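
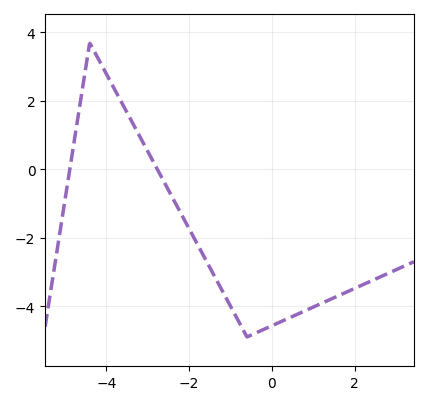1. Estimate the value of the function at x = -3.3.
1.2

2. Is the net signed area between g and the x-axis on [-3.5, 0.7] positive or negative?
negative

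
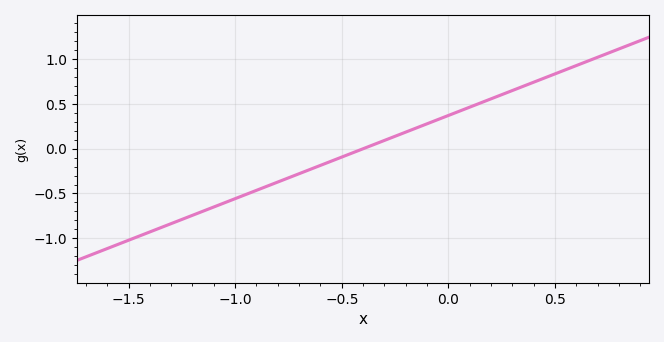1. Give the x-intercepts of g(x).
-0.4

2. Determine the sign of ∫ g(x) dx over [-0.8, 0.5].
positive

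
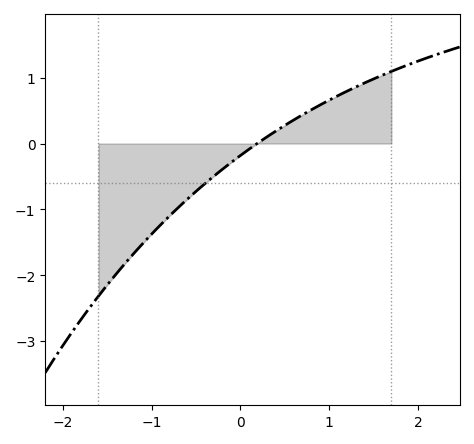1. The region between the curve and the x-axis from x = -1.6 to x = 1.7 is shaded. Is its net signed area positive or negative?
negative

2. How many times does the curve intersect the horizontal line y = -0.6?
1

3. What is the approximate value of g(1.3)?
0.858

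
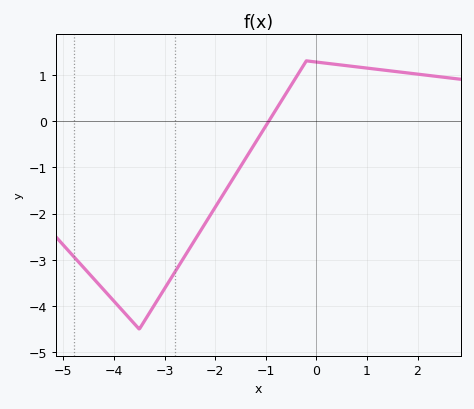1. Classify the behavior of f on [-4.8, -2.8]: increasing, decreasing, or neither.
neither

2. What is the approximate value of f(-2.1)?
-2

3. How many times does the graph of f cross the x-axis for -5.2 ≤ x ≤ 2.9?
1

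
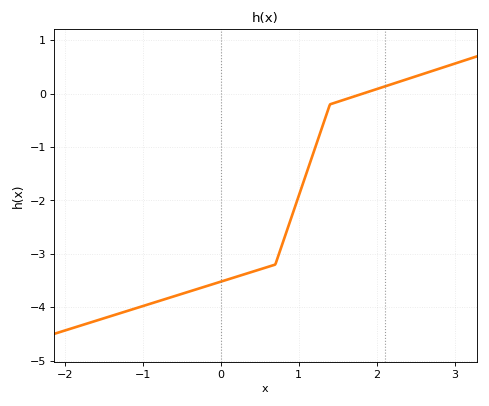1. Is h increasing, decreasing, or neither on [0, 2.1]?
increasing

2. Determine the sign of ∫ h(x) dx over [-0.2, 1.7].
negative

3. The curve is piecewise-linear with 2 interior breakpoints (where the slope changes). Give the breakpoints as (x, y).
(0.7, -3.2); (1.4, -0.2)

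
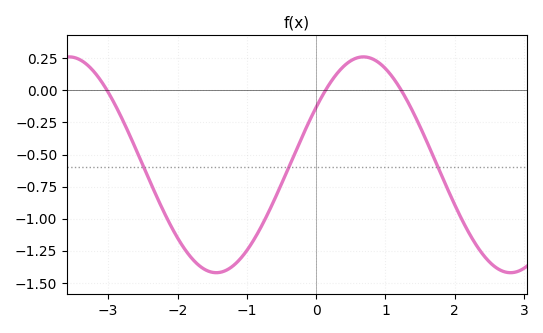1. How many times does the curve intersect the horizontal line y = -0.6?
3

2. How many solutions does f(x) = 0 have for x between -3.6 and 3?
3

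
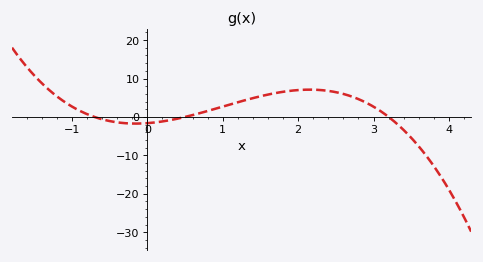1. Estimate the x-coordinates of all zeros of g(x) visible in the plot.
-0.7, 0.5, 3.2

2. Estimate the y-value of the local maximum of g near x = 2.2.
7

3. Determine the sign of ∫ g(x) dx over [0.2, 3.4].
positive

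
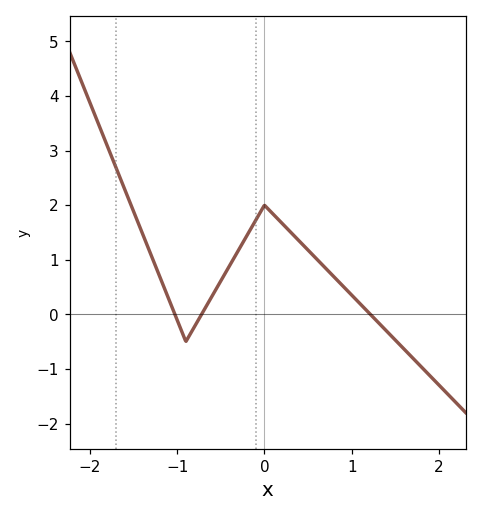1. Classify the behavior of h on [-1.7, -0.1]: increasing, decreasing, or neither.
neither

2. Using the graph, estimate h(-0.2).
1.44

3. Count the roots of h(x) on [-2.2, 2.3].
3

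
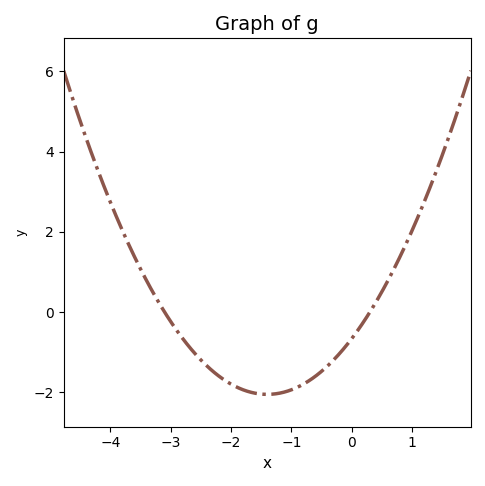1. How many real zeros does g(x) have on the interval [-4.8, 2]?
2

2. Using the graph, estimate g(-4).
2.75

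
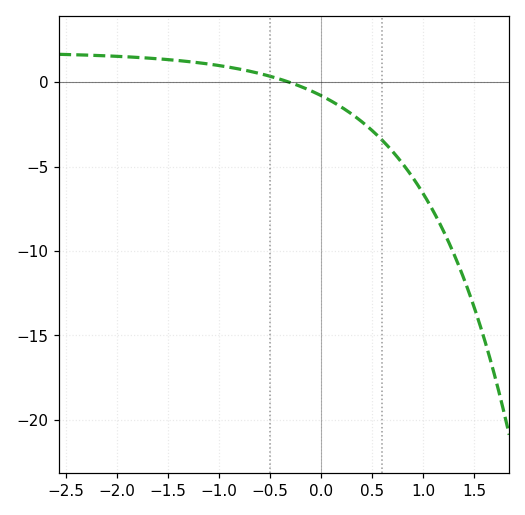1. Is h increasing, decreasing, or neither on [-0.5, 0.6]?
decreasing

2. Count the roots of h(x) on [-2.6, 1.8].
1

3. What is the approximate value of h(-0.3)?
0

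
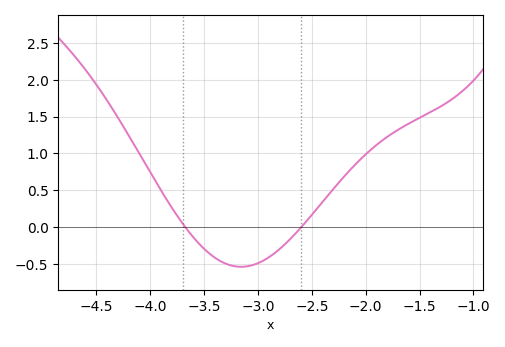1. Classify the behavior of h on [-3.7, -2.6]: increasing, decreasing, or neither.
neither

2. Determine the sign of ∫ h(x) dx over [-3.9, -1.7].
positive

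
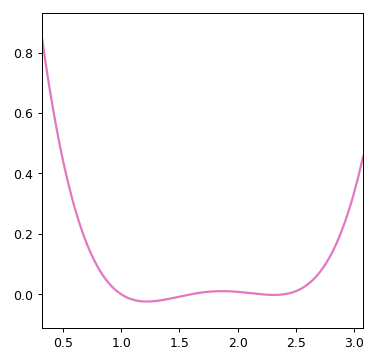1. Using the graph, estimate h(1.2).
-0.024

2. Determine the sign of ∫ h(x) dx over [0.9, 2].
negative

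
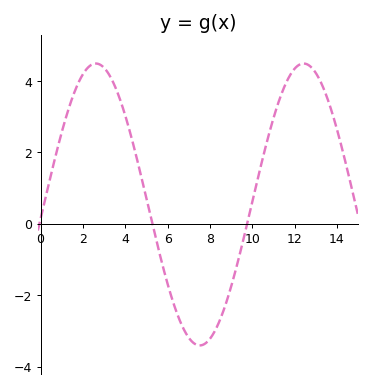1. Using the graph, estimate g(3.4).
4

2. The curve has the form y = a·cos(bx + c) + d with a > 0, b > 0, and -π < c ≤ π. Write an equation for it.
y = 3.95cos(0.64x - 1.67) + 0.54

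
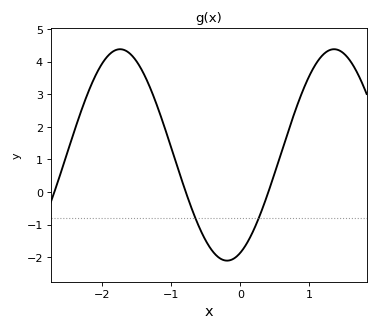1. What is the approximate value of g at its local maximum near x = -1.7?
4.4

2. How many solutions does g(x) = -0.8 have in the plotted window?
2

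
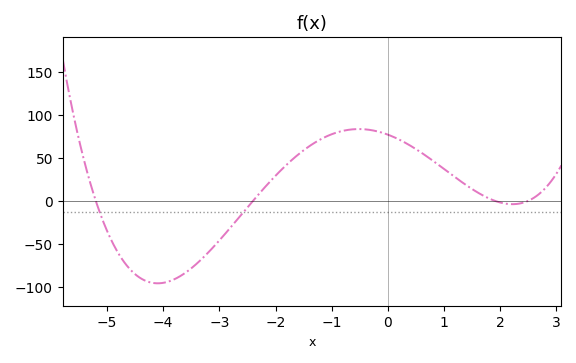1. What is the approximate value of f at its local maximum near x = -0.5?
85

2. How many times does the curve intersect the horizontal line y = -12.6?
2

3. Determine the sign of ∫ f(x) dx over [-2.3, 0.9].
positive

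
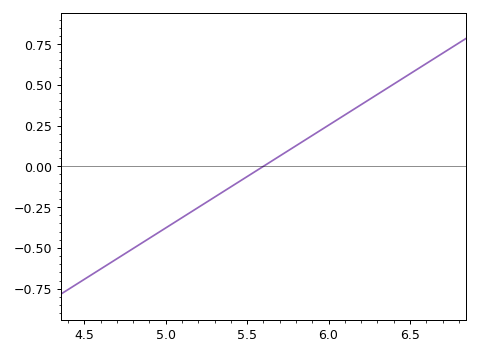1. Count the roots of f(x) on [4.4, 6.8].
1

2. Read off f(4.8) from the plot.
-0.504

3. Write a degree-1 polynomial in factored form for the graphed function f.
y = 0.63(x - 5.6)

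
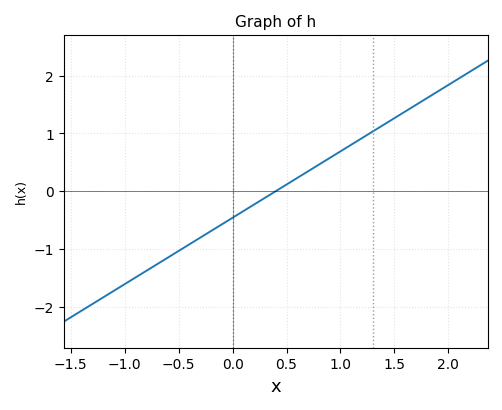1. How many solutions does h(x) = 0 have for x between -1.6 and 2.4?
1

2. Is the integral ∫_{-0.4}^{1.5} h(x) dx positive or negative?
positive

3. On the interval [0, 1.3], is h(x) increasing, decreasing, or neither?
increasing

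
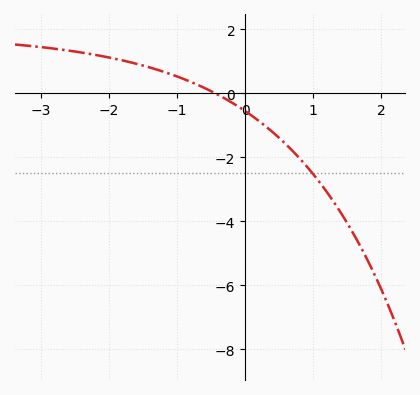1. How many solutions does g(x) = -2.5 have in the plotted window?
1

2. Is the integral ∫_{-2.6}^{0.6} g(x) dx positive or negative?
positive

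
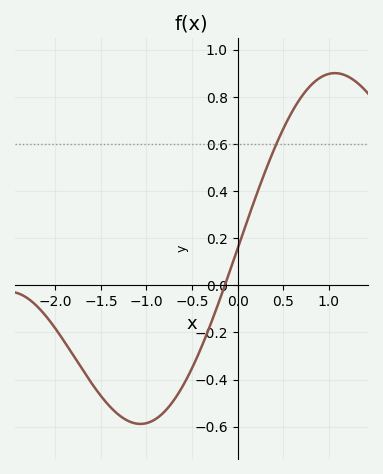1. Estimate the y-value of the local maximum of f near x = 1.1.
0.9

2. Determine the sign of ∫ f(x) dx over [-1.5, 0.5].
negative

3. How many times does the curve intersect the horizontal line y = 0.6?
1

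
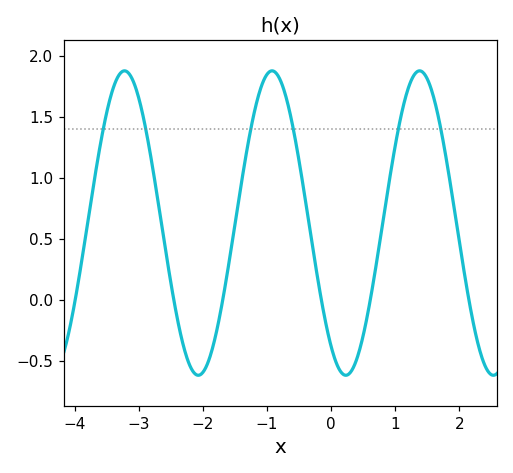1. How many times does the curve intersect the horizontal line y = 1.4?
6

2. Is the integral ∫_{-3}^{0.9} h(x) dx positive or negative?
positive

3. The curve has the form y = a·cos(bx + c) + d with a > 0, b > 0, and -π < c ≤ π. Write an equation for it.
y = 1.25cos(2.7x + 2.5) + 0.63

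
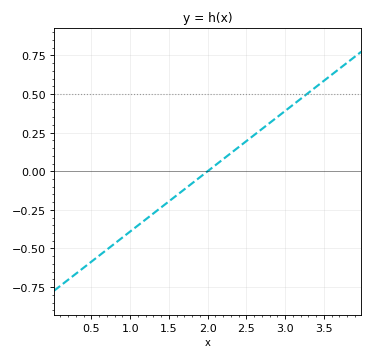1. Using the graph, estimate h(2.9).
0.36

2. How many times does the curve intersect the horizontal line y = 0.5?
1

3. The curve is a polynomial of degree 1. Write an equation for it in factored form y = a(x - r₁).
y = 0.39(x - 2)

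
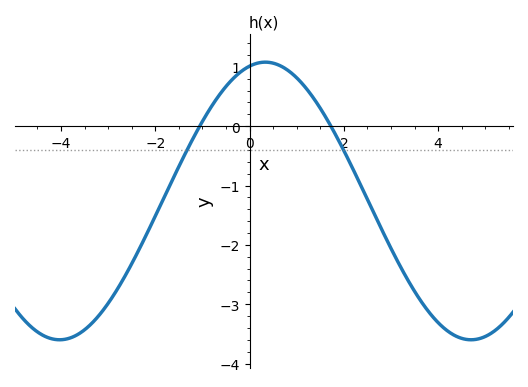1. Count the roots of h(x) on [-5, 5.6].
2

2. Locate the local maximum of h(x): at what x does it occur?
0.332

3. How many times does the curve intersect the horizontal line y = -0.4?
2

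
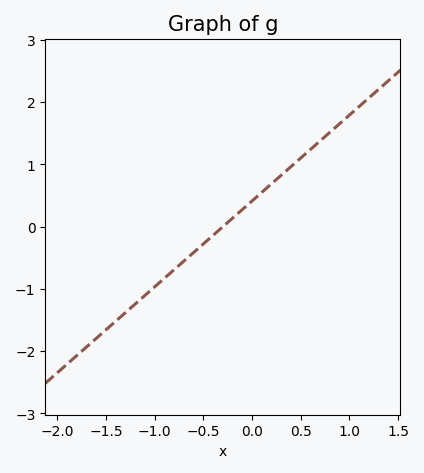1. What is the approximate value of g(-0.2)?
0.138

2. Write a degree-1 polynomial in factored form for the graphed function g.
y = 1.38(x + 0.3)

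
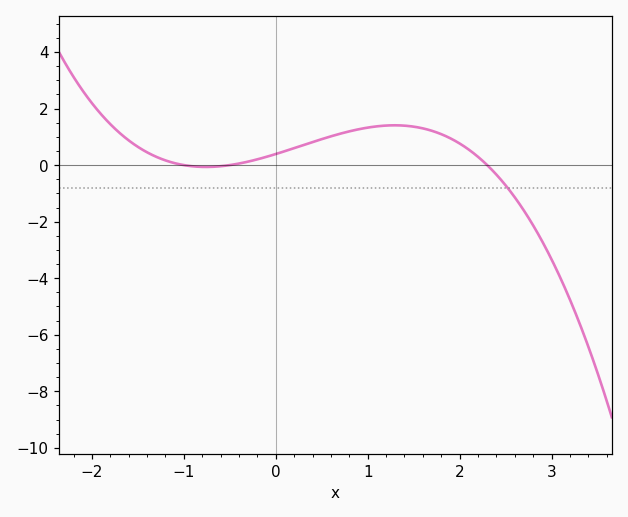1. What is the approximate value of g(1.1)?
1.37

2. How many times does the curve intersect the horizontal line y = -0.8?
1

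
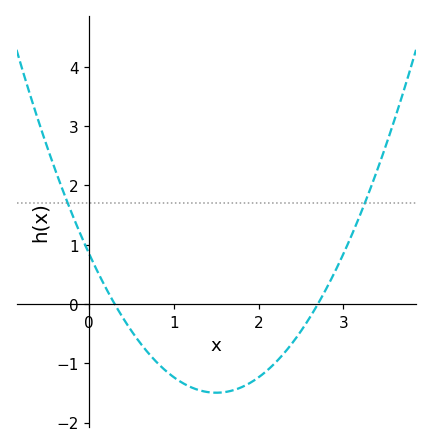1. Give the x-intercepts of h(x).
0.3, 2.7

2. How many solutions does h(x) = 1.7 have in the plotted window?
2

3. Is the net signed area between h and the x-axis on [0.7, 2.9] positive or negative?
negative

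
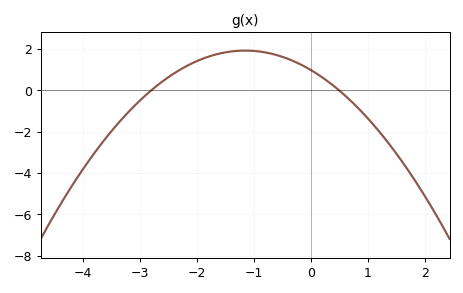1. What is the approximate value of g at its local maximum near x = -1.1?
2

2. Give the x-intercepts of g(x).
-2.8, 0.5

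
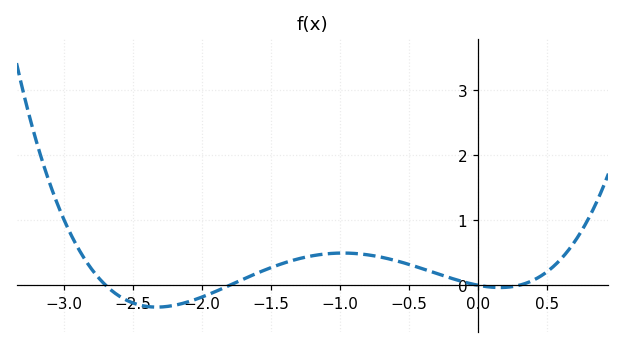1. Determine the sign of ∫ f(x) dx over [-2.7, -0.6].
positive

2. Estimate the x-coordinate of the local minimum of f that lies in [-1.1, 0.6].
0.2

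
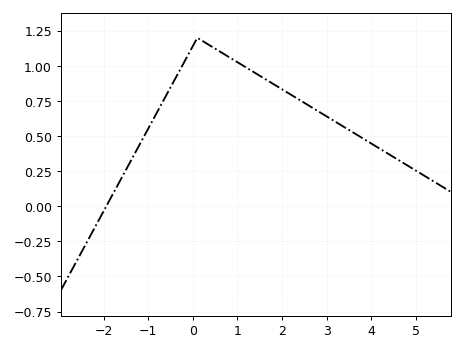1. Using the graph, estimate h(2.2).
0.795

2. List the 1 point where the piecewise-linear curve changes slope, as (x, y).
(0.1, 1.2)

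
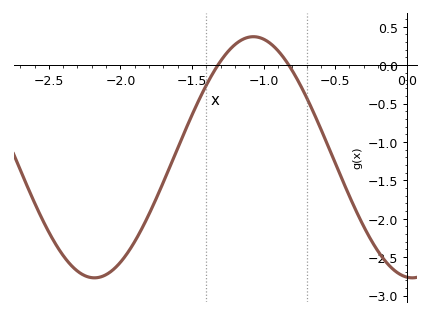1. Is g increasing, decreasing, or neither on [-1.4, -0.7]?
neither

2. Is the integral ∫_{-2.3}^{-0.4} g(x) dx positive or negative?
negative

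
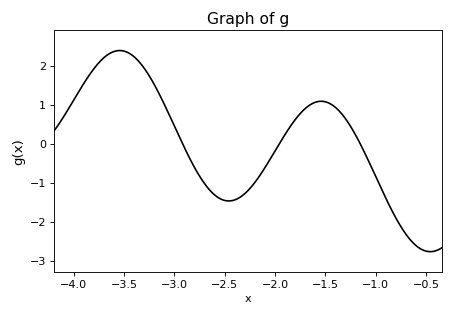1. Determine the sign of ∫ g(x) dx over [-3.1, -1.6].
negative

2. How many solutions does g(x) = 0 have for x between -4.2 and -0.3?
3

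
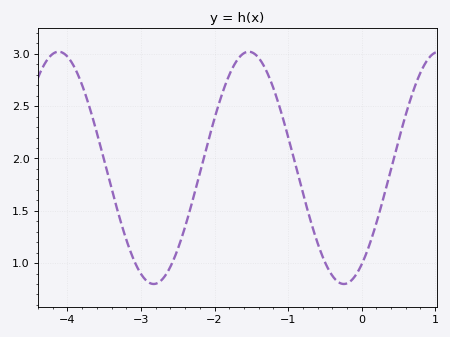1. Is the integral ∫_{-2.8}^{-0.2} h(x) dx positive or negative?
positive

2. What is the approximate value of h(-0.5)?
1.01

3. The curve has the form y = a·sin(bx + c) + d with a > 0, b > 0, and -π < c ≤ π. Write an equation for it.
y = 1.11sin(2.43x - 0.982) + 1.91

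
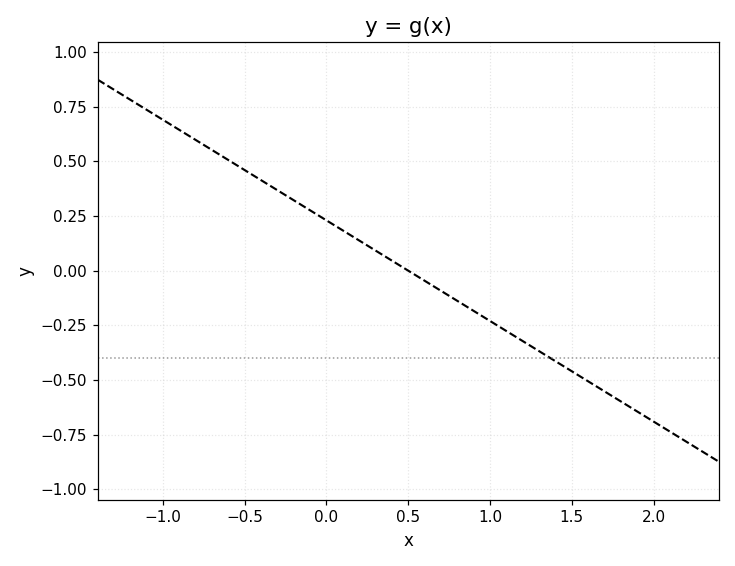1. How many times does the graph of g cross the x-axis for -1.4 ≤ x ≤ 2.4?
1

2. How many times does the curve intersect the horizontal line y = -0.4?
1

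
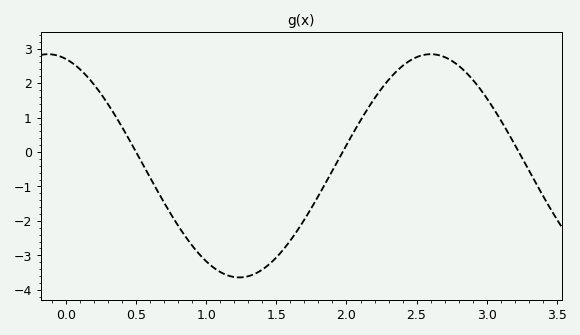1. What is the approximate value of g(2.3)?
2.1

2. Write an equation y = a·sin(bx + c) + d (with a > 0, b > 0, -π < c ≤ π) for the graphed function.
y = 3.24sin(2.3x + 1.9) - 0.4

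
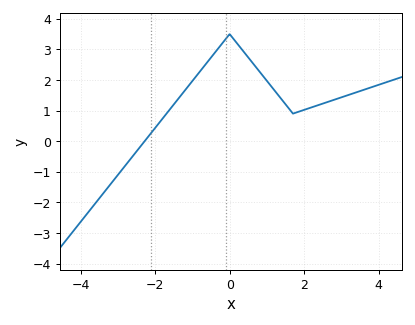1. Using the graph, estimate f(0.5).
2.7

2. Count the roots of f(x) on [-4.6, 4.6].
1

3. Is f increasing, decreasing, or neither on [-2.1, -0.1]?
increasing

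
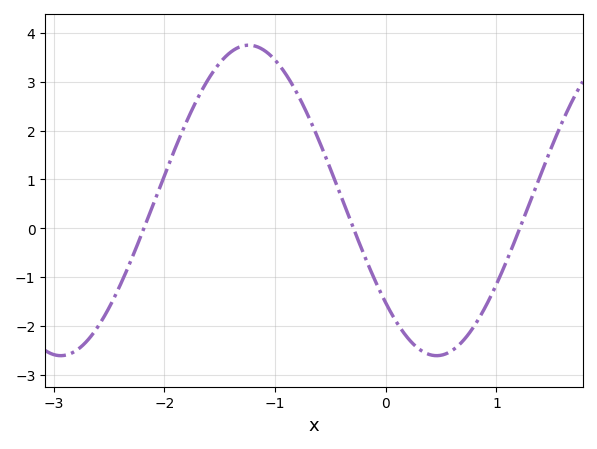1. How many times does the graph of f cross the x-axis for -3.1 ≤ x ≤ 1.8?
3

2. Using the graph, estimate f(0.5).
-2.6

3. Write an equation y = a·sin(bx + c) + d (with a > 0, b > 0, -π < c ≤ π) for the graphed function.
y = 3.18sin(1.85x - 2.42) + 0.57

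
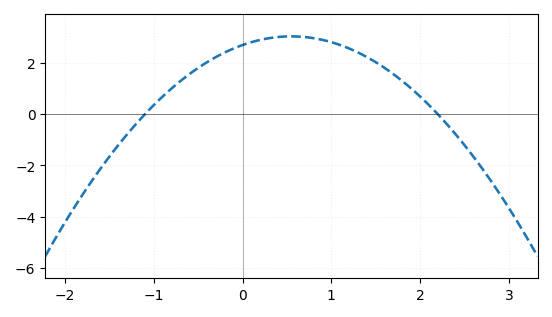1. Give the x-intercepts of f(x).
-1.1, 2.2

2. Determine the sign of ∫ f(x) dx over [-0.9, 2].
positive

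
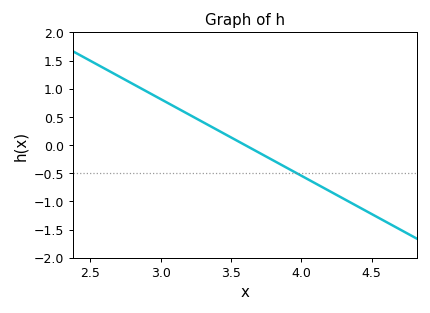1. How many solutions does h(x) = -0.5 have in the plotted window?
1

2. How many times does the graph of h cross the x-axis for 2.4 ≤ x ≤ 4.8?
1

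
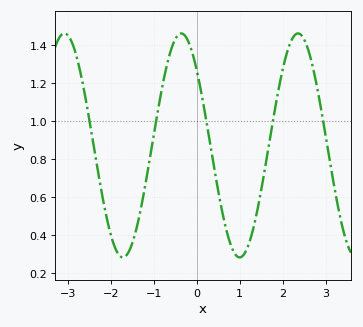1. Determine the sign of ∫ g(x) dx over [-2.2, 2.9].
positive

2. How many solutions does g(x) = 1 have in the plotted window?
5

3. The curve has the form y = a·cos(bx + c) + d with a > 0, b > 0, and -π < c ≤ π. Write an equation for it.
y = 0.59cos(2.3x + 0.83) + 0.87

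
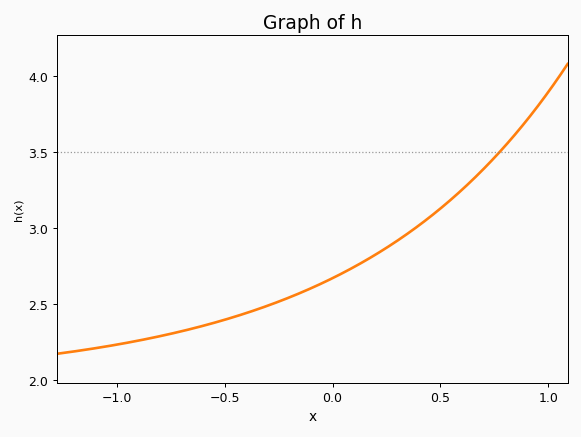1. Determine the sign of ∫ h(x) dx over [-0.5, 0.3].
positive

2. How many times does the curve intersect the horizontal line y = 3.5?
1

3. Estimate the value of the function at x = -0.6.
2.36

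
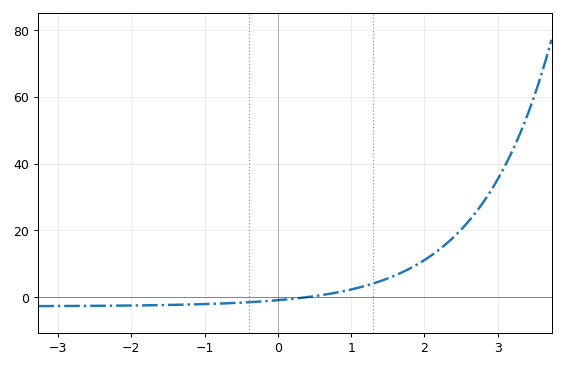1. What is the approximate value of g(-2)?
-2.53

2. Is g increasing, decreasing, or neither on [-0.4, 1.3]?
increasing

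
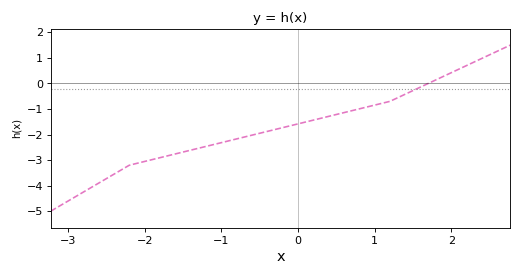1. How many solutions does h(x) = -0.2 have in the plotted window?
1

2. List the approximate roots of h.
1.7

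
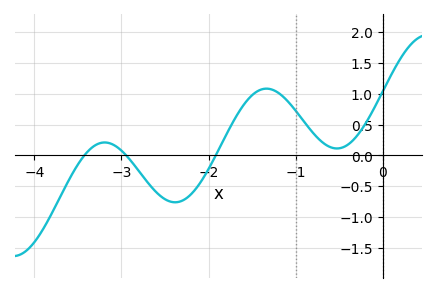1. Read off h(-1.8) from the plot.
0.3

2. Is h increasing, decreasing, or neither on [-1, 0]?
neither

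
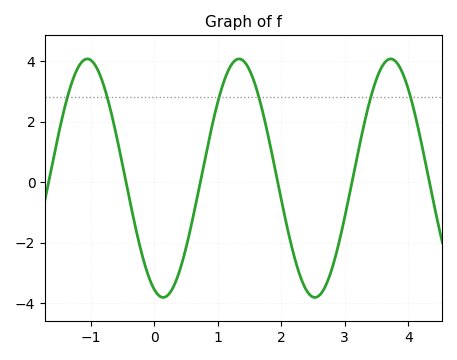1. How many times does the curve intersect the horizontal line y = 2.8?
6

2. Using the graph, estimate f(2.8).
-2.86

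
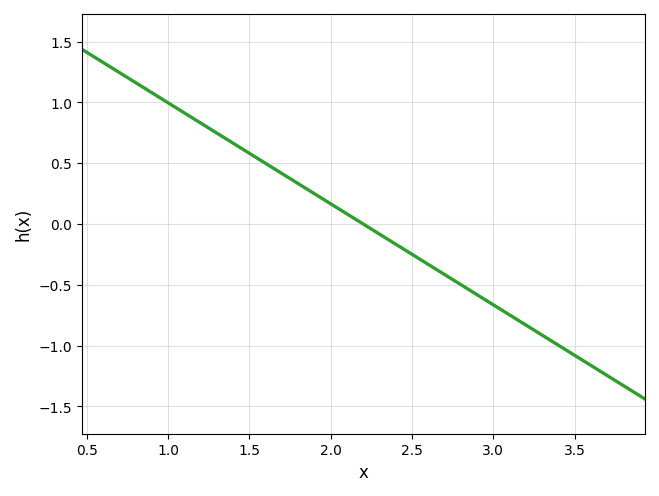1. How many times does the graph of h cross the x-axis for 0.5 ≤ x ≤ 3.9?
1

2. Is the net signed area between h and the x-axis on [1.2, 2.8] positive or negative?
positive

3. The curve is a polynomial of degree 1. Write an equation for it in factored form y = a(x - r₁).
y = -0.83(x - 2.2)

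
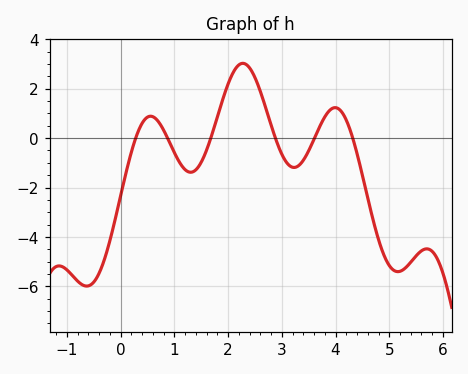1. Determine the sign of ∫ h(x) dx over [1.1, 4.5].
positive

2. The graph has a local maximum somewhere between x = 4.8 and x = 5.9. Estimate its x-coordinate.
5.7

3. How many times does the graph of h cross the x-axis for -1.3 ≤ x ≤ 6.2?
6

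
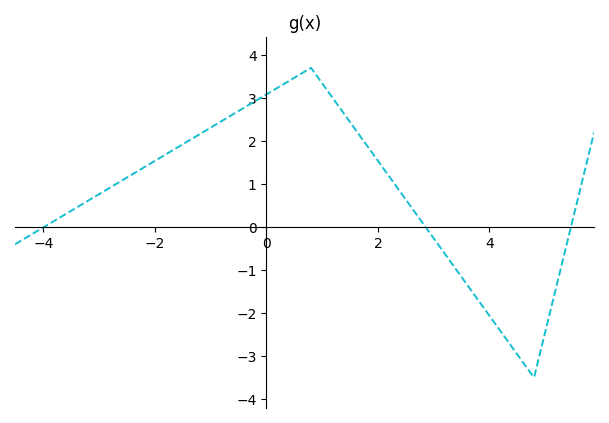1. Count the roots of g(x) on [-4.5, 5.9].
3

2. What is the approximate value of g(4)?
-2.06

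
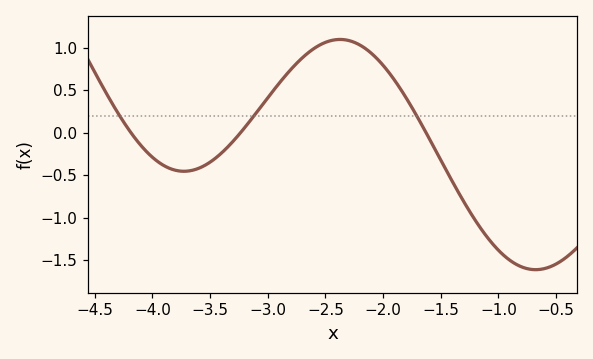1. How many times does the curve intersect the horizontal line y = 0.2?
3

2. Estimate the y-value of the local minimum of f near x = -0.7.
-1.61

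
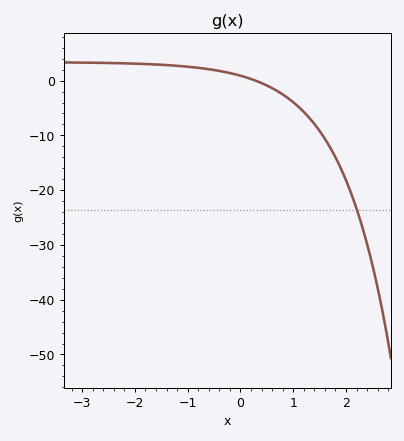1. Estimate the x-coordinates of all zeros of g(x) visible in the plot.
0.3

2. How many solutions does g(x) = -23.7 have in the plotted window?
1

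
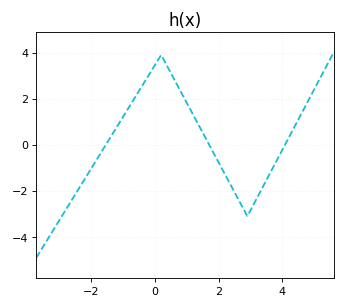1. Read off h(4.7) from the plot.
1.6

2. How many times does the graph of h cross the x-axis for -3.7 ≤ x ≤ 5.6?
3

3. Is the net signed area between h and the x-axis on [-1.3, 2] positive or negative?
positive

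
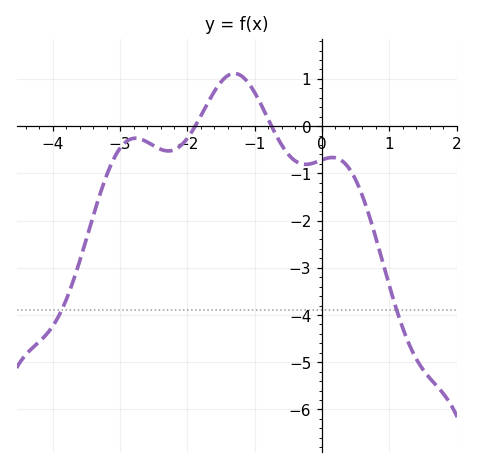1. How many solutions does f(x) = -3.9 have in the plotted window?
2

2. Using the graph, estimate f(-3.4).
-1.9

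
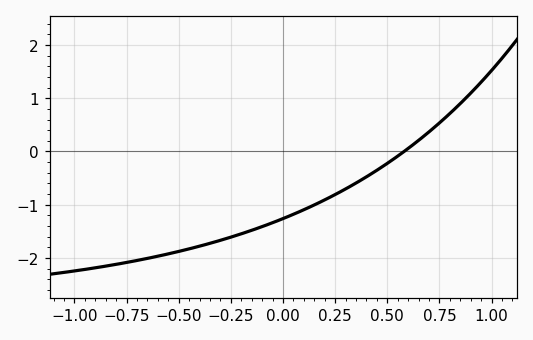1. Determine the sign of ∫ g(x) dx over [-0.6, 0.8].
negative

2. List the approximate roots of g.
0.581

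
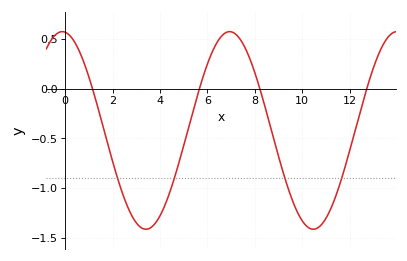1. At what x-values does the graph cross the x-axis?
1.15, 5.66, 8.21, 12.7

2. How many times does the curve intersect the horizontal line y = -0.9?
4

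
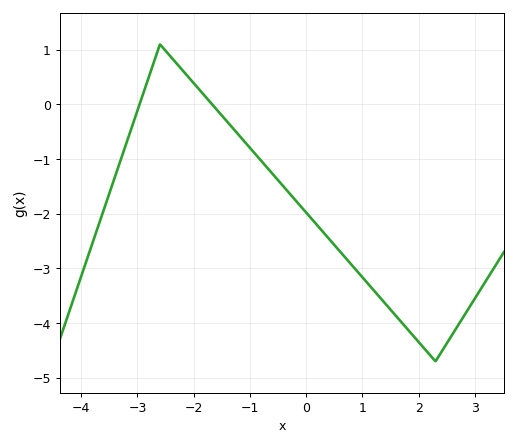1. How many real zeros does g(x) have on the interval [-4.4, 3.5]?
2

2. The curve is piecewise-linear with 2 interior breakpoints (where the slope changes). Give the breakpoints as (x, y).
(-2.6, 1.1); (2.3, -4.7)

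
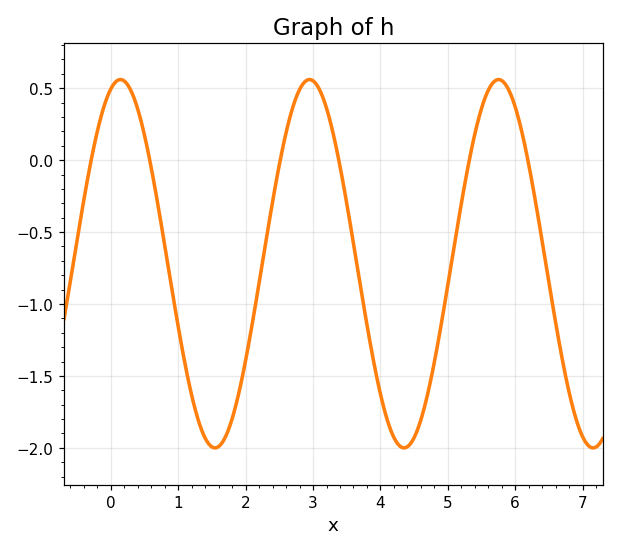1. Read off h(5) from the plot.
-0.85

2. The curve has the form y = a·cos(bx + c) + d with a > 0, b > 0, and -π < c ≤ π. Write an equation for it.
y = 1.28cos(2.2x - 0.32) - 0.72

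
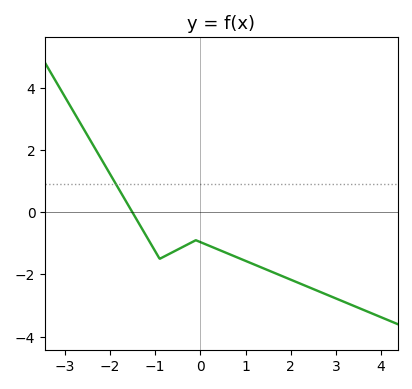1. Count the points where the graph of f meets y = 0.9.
1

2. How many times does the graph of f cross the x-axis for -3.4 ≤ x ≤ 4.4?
1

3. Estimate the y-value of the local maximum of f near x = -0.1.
-1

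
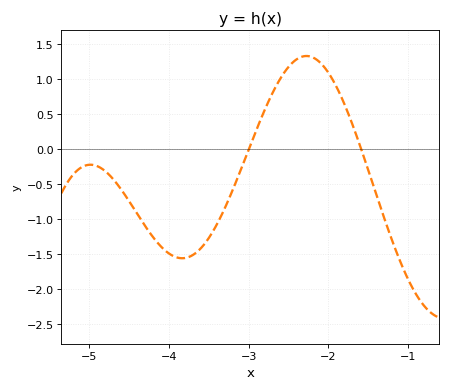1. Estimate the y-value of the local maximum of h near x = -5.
-0.25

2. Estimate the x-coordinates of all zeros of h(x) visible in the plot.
-3, -1.6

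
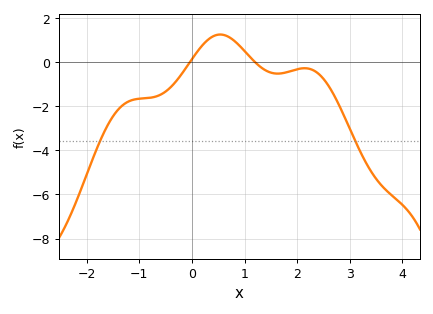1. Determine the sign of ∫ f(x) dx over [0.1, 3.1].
negative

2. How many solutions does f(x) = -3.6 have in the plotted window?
2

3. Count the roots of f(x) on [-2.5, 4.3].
2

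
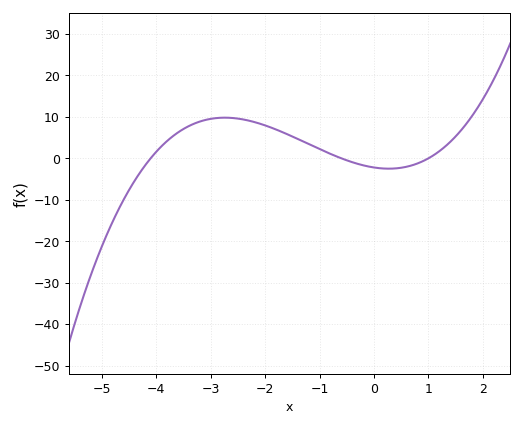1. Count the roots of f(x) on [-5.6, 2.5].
3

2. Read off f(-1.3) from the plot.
4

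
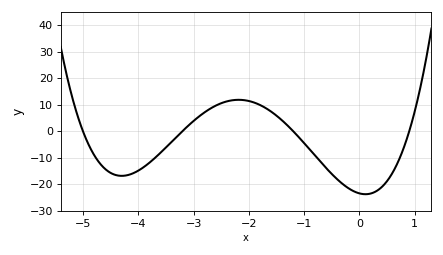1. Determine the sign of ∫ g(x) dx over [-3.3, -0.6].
positive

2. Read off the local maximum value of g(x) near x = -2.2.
12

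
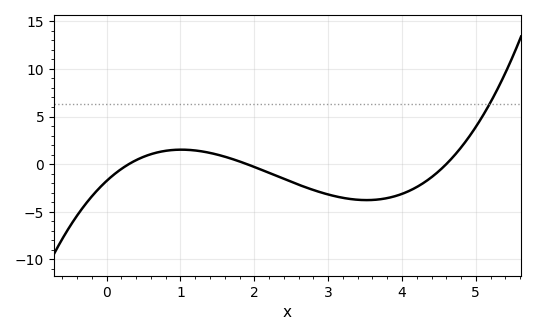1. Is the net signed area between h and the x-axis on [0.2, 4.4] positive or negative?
negative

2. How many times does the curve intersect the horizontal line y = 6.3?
1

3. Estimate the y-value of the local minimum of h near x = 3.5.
-4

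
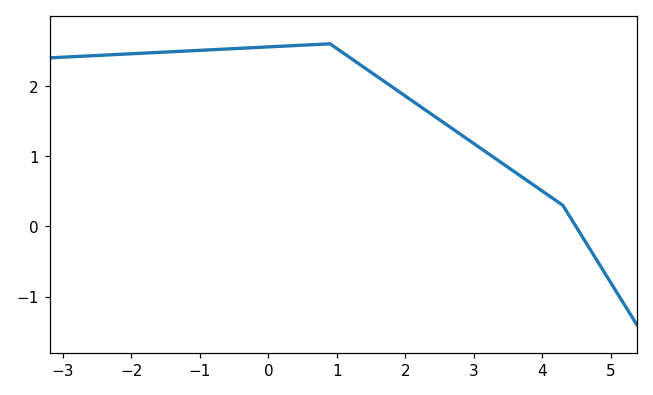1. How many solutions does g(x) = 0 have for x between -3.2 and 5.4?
1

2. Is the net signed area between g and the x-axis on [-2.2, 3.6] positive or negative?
positive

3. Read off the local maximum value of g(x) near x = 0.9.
2.6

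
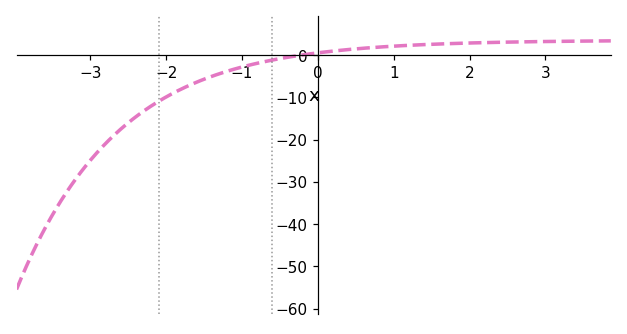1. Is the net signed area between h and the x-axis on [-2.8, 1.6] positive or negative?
negative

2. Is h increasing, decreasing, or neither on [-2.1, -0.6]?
increasing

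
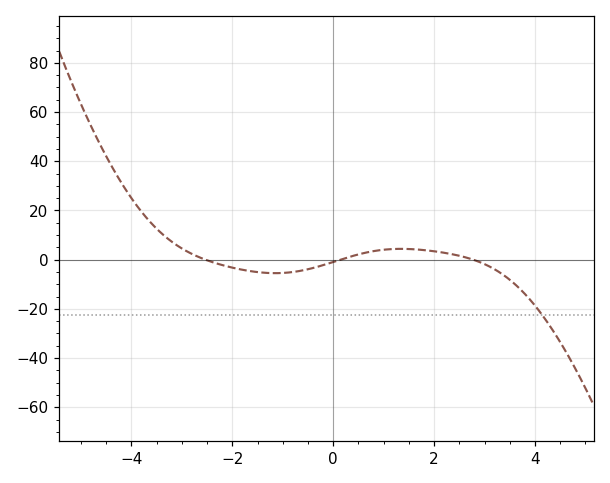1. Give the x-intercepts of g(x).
-2.6, 0.2, 2.8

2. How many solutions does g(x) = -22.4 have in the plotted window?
1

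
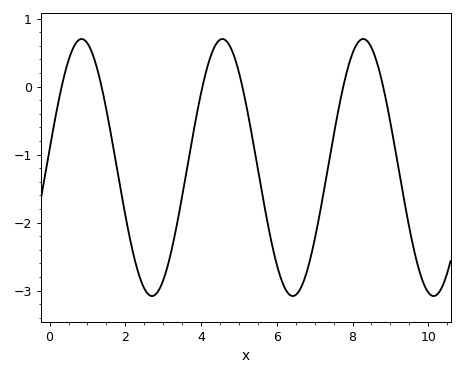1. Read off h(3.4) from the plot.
-1.9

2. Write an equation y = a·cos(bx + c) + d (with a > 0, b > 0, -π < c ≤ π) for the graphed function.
y = 1.89cos(1.7x - 1.4) - 1.19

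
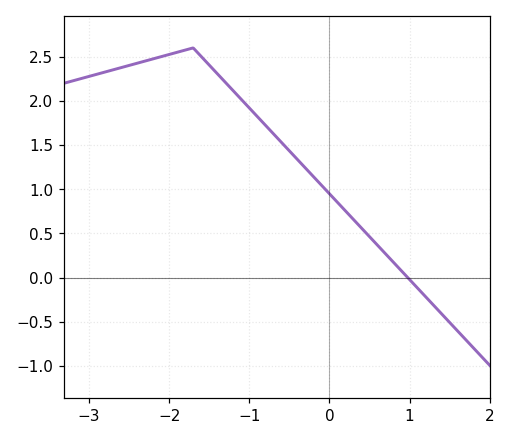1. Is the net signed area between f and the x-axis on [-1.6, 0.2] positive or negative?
positive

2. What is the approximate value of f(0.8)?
0.15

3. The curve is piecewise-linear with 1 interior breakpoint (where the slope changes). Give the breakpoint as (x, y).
(-1.7, 2.6)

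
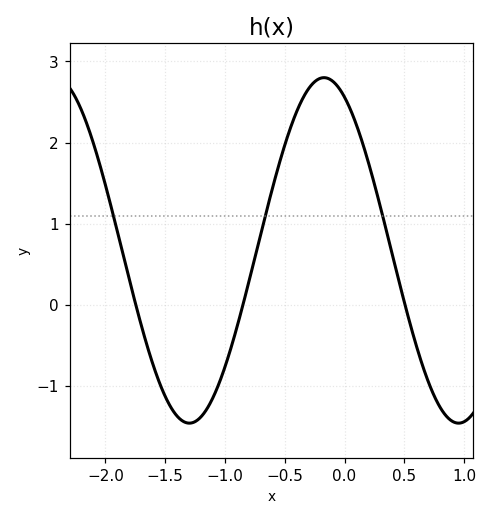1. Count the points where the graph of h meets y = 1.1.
3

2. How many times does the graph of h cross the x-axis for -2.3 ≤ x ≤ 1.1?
3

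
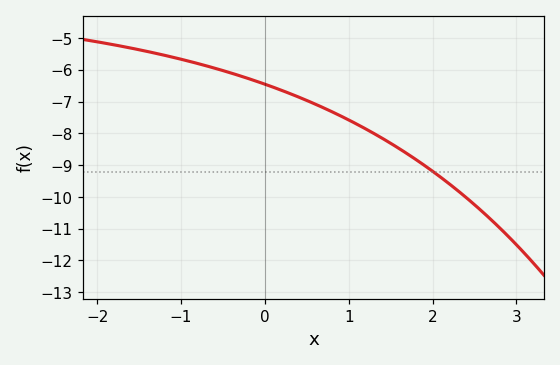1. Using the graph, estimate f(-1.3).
-5.5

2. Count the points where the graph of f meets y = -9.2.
1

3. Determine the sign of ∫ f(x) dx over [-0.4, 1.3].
negative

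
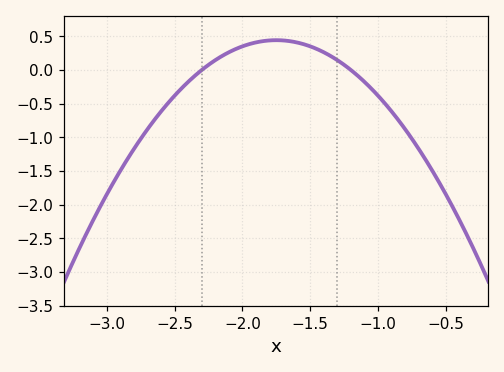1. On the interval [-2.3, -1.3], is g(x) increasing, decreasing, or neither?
neither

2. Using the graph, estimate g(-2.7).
-0.9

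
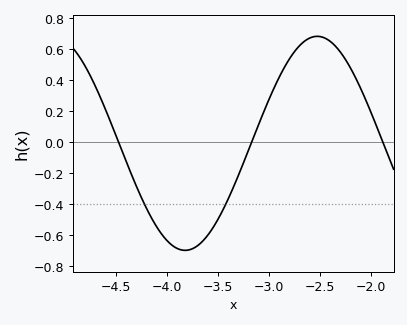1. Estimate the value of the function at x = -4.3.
-0.3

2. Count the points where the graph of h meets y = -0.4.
2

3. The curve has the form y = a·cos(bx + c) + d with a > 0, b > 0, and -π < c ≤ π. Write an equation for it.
y = 0.69cos(2.4x - 0.17) - 0.01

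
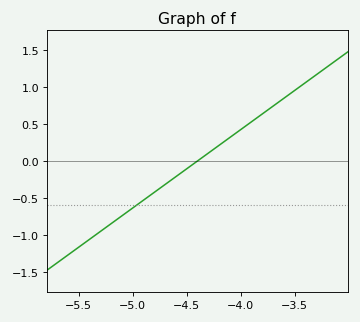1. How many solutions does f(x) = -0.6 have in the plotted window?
1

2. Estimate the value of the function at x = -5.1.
-0.742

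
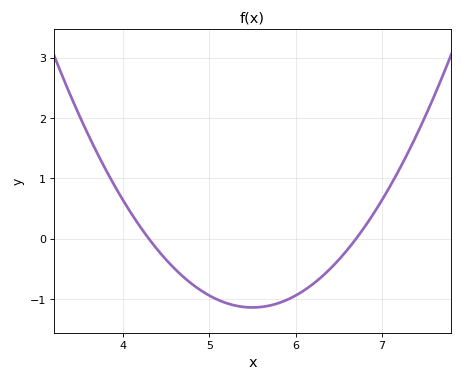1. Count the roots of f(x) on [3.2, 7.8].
2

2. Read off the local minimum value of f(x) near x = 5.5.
-1.14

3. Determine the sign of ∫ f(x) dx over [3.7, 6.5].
negative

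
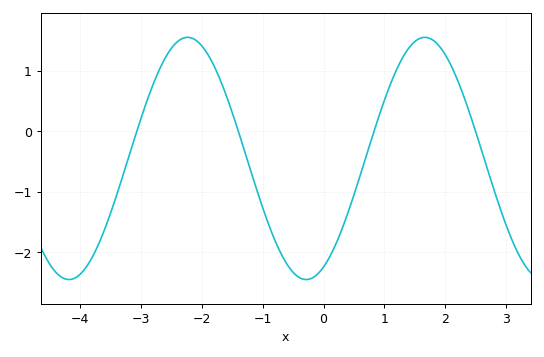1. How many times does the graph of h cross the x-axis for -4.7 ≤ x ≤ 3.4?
4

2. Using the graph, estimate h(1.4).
1.4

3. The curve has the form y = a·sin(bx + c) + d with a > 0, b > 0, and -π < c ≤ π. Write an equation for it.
y = 2sin(1.6x - 1.1) - 0.45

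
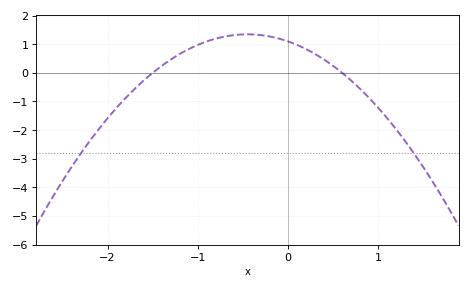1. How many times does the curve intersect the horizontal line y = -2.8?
2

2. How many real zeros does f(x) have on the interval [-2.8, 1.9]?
2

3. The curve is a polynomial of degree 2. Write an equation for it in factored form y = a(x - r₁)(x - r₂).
y = -1.22(x + 1.5)(x - 0.6)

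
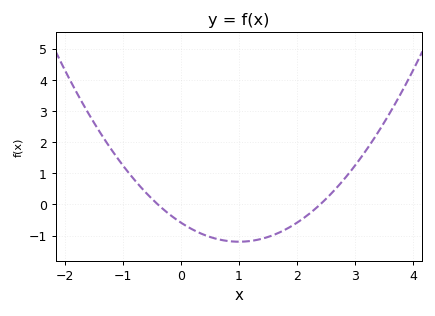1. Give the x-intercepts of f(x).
-0.4, 2.4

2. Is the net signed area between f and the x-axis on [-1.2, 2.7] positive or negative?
negative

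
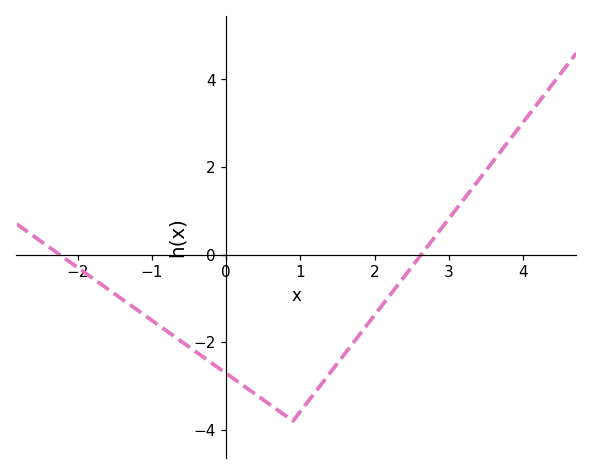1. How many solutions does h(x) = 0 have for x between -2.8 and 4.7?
2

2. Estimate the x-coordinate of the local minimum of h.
0.8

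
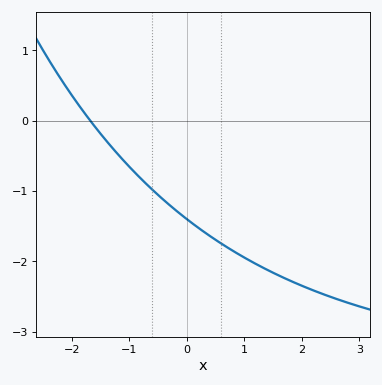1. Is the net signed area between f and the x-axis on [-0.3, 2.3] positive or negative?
negative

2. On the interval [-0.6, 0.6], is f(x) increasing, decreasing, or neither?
decreasing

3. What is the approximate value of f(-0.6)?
-1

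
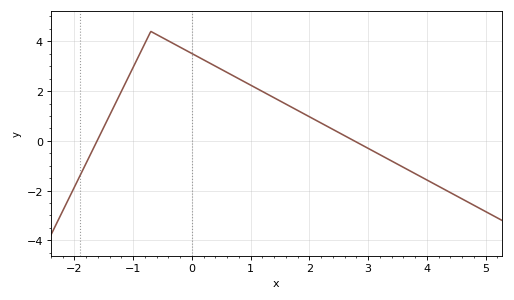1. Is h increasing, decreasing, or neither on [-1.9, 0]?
neither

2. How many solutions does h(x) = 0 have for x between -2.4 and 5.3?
2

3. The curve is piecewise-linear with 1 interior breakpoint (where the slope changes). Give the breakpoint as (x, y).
(-0.7, 4.4)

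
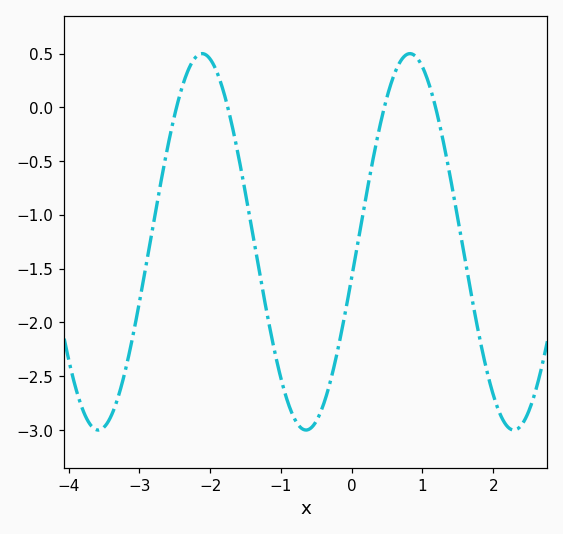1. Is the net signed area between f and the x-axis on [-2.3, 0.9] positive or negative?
negative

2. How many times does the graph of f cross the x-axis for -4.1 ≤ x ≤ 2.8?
4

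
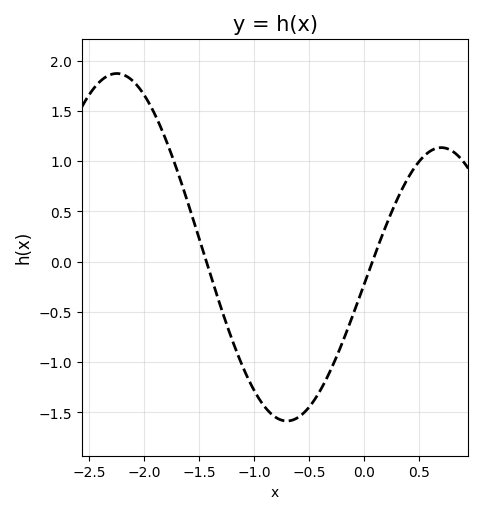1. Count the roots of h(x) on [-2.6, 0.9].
2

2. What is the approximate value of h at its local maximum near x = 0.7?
1.14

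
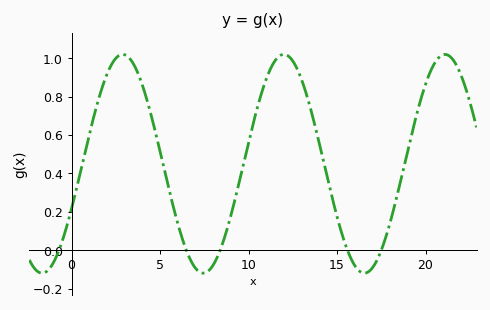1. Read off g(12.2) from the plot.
1.02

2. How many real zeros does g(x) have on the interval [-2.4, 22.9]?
5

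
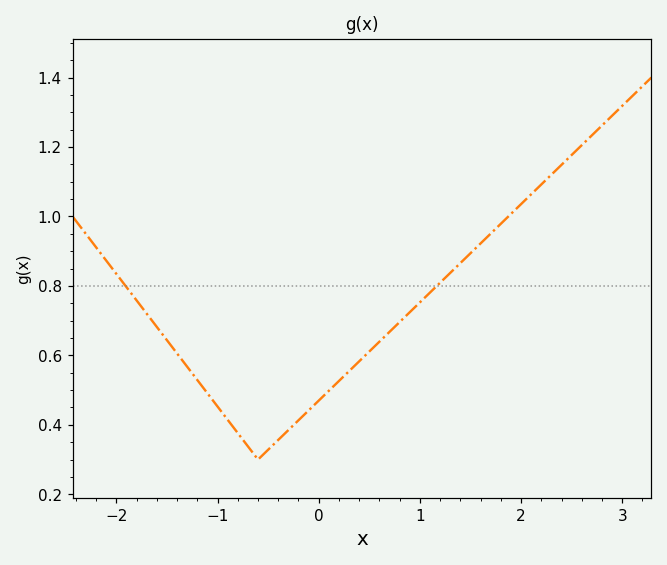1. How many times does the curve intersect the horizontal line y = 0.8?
2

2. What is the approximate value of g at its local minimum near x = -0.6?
0.3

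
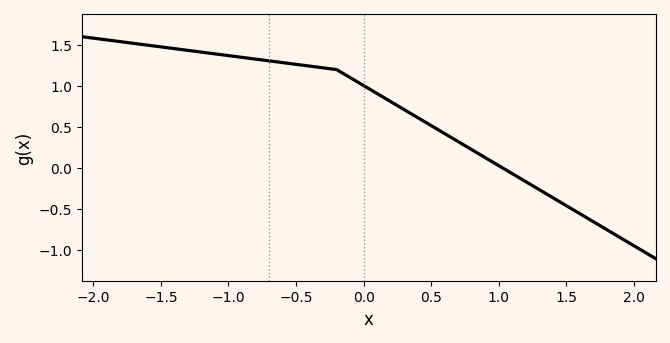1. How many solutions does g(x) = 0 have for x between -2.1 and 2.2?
1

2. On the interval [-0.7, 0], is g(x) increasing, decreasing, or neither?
decreasing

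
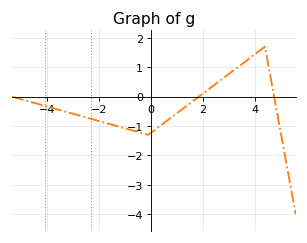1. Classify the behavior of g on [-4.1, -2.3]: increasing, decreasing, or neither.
decreasing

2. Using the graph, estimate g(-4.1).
-0.3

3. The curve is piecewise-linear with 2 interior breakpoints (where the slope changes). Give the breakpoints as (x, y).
(-0.1, -1.3); (4.4, 1.7)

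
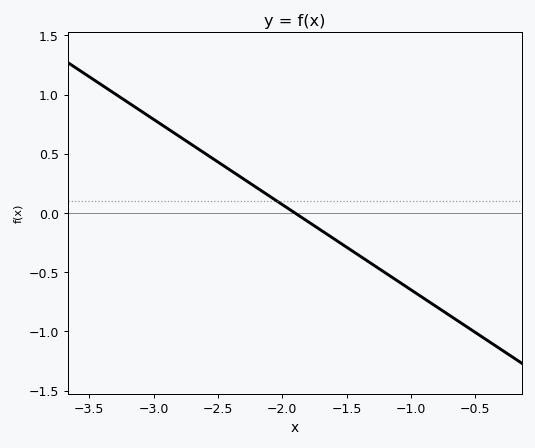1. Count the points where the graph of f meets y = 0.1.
1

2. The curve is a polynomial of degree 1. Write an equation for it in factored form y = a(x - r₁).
y = -0.72(x + 1.9)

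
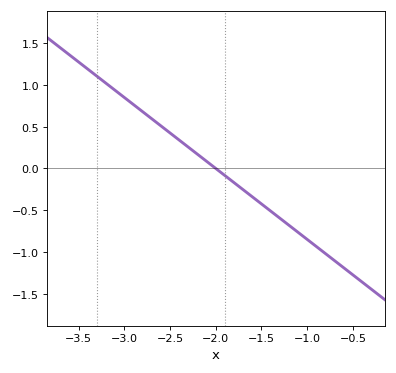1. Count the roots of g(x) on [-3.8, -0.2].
1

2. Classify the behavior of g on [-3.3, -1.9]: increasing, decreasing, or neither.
decreasing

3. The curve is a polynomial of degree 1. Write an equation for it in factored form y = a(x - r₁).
y = -0.85(x + 2)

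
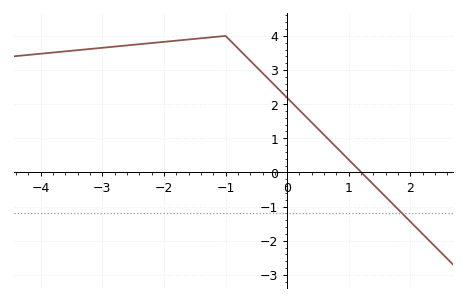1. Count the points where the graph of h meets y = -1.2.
1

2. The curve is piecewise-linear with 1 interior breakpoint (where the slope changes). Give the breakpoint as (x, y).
(-1, 4)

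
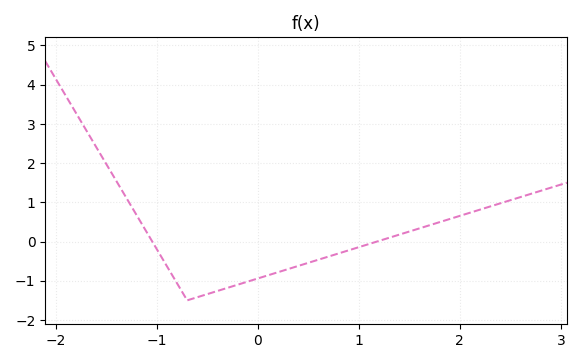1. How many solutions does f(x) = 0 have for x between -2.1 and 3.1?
2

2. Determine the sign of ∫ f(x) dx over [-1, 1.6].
negative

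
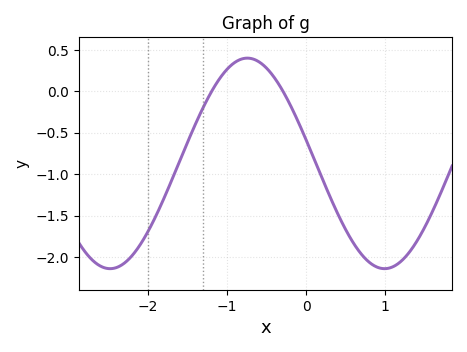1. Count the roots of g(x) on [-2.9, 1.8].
2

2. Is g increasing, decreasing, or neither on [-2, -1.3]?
increasing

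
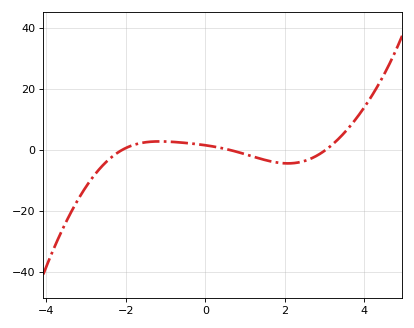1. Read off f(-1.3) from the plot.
2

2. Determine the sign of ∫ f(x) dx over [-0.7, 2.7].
negative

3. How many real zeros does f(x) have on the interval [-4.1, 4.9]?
3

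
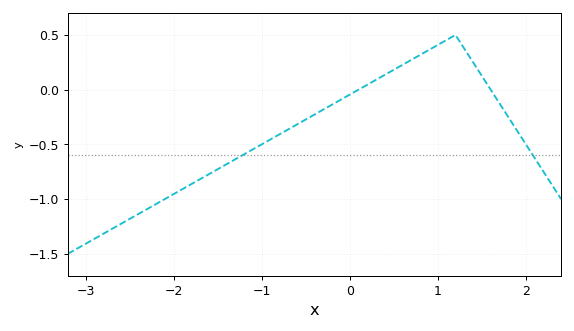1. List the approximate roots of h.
0.098, 1.6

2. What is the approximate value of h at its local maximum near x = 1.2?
0.499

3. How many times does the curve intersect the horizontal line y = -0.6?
2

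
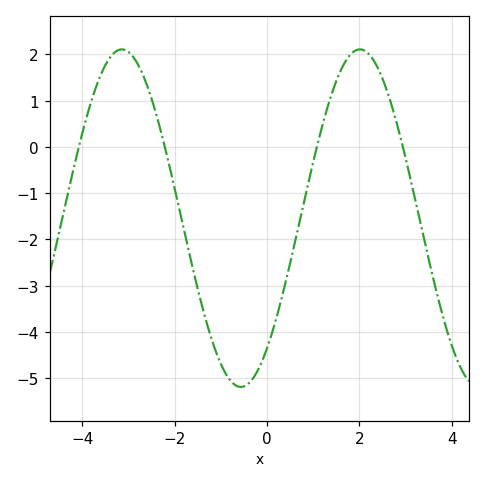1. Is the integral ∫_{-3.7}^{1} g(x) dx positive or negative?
negative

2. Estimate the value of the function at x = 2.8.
0.538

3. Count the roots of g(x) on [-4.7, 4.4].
4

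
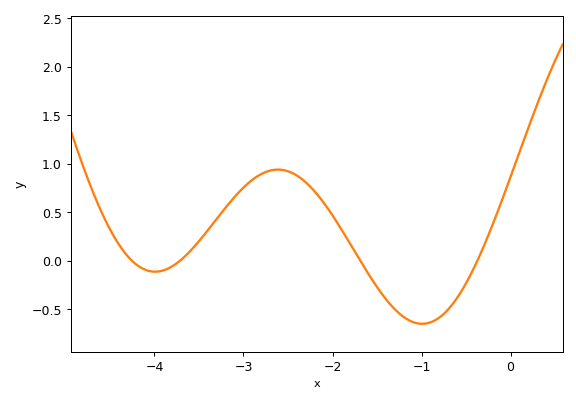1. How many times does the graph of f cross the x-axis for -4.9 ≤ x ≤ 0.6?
4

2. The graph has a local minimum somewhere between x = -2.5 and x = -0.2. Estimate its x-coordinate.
-1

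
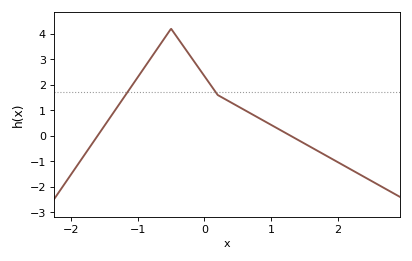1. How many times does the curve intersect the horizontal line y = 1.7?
2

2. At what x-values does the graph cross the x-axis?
-1.6, 1.3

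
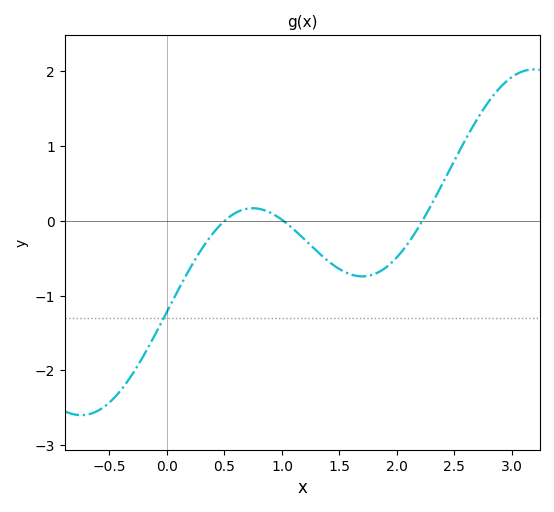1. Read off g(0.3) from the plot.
-0.382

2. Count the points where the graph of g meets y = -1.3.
1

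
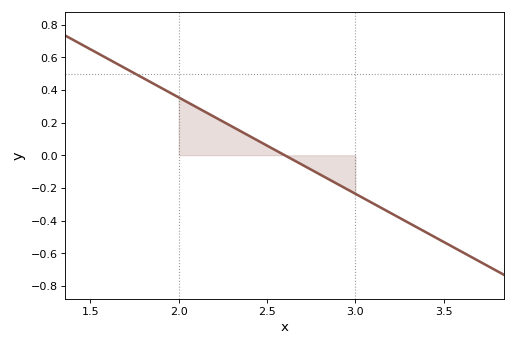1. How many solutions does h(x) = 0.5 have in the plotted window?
1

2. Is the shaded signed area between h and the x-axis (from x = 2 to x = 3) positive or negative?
positive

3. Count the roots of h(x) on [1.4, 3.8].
1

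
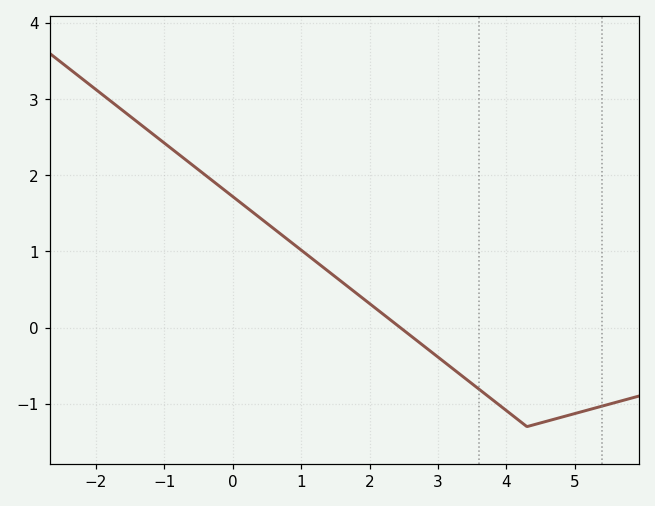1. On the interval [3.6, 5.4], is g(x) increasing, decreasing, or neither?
neither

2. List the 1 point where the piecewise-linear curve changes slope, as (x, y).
(4.3, -1.3)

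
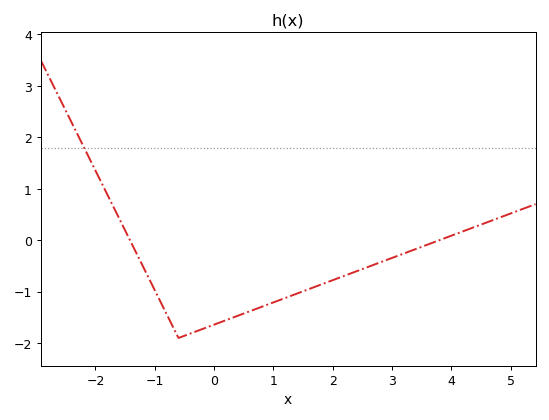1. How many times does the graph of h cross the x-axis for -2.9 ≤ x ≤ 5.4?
2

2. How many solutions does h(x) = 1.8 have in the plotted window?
1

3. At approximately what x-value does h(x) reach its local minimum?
-0.6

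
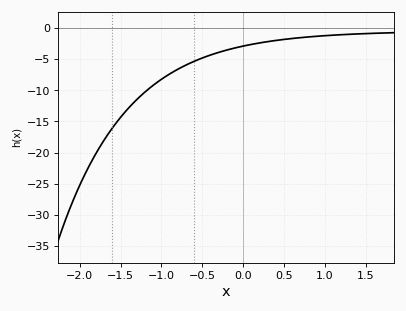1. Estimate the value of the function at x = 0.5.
-1.81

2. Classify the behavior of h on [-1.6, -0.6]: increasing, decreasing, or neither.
increasing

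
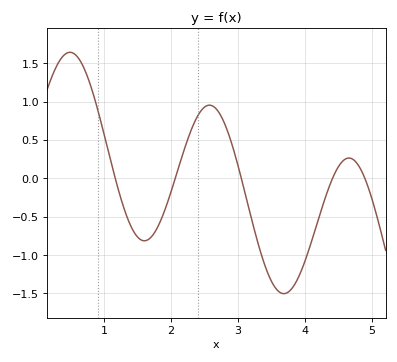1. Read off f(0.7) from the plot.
1.43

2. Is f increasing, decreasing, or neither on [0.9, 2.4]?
neither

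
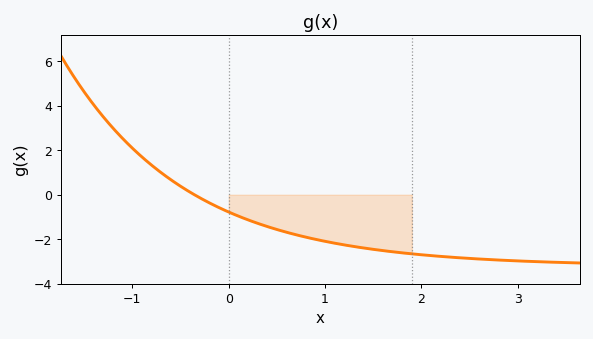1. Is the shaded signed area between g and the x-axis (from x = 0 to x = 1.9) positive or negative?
negative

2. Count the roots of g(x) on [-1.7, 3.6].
1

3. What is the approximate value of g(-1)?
2.09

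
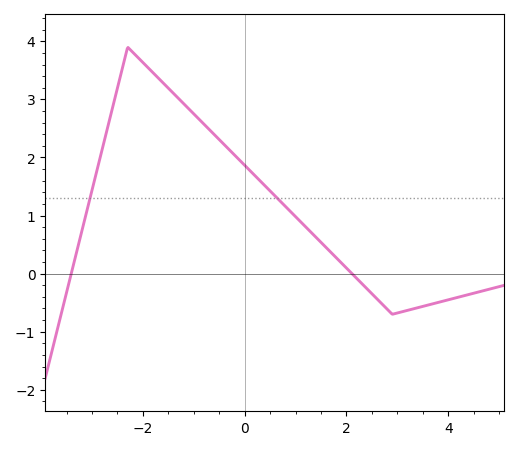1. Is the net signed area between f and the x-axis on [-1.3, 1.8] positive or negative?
positive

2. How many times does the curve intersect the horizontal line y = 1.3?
2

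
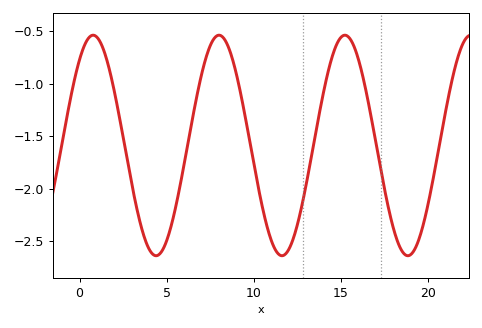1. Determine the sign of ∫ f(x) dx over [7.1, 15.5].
negative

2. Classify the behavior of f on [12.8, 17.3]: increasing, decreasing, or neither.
neither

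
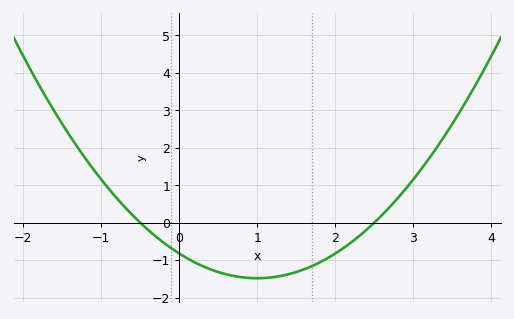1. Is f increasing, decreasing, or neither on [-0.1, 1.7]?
neither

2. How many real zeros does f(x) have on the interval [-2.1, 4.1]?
2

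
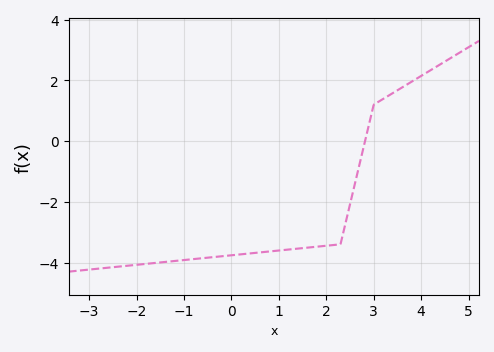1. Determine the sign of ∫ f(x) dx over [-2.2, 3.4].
negative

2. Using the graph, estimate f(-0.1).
-3.8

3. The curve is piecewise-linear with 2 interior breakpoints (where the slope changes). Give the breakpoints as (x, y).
(2.3, -3.4); (3, 1.2)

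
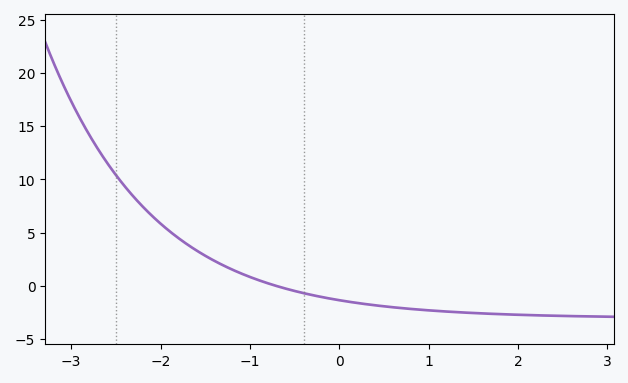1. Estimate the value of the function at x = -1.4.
2.36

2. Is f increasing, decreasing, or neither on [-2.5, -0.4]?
decreasing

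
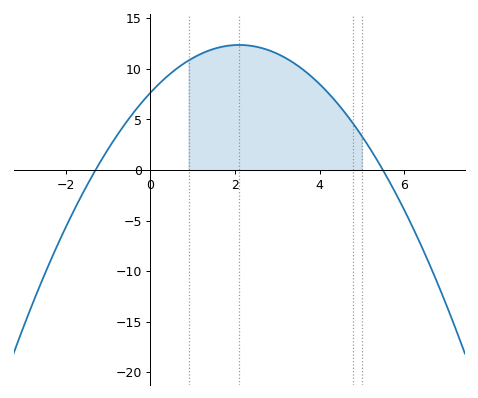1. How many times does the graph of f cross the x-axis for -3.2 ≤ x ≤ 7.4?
2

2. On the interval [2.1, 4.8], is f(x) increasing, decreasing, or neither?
decreasing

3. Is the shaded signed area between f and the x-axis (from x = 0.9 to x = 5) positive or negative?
positive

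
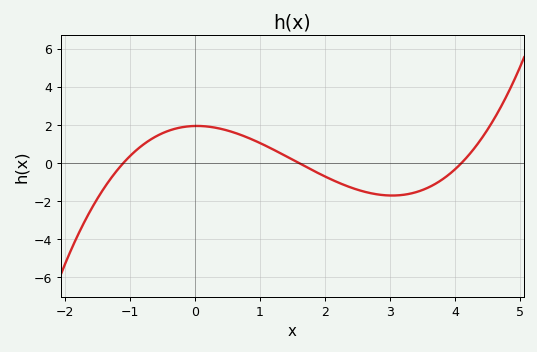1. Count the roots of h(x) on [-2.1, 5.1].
3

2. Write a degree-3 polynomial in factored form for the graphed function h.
y = 0.27(x + 1.1)(x - 1.6)(x - 4.1)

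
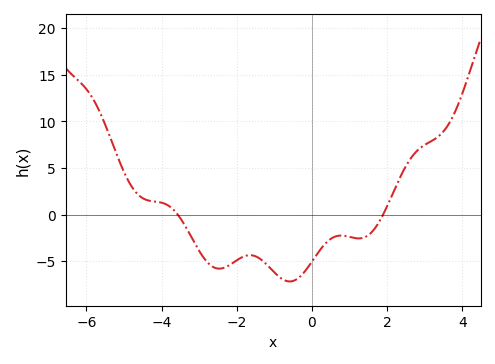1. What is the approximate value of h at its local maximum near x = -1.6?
-4.34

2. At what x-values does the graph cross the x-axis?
-3.57, 1.89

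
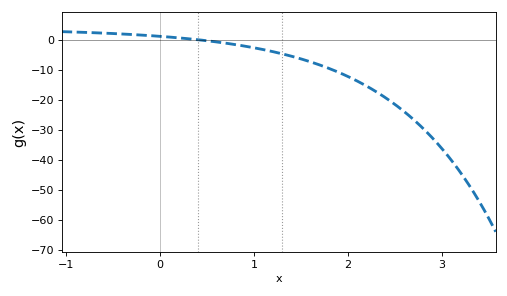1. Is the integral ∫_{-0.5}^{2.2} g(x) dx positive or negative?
negative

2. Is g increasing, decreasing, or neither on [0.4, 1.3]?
decreasing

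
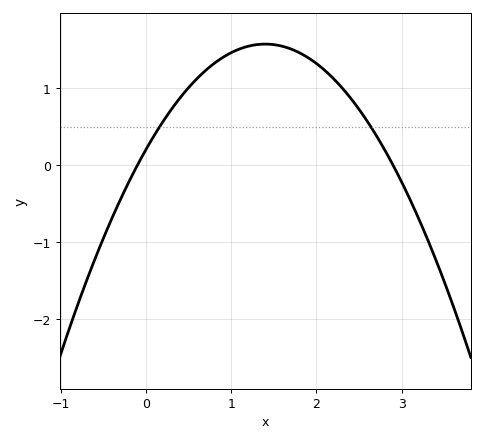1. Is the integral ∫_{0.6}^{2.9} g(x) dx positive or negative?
positive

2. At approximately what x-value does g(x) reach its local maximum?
1.4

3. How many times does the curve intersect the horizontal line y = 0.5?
2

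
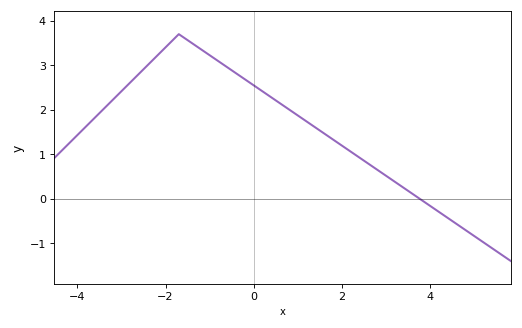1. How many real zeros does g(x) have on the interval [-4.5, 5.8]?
1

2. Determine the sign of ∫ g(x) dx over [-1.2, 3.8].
positive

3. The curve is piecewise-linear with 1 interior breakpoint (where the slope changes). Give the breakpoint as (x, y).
(-1.7, 3.7)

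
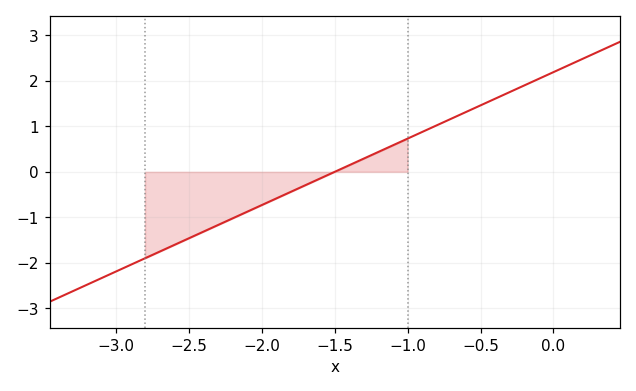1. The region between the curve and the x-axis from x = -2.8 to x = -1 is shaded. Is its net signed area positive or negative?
negative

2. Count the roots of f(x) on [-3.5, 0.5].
1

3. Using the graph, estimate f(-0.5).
1.46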